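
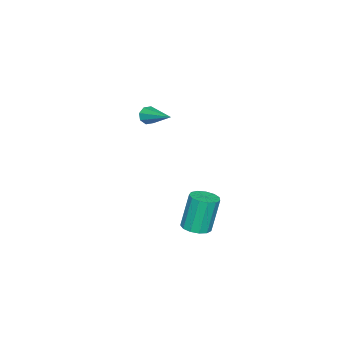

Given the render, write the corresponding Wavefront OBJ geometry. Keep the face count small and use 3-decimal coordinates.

v -3.582 -4.318 1.431
v -3.257 -4.281 0.989
v -2.818 -2.702 2.129
v -3.625 -4.084 0.935
v -3.968 -4.024 1.171
v -4.085 -4.137 1.56
v -3.907 -4.356 1.872
v -3.539 -4.553 1.926
v -3.196 -4.613 1.69
v -3.079 -4.5 1.301
v 2.889 1.601 -0.807
v 3.571 1.672 -0.666
v 3.173 1.891 1.148
v 2.491 1.819 1.007
v 3.434 2.034 -0.74
v 3.036 2.253 1.074
v 3.125 2.259 -0.835
v 2.726 2.478 0.979
v 2.74 2.275 -0.921
v 2.342 2.494 0.893
v 2.403 2.077 -0.971
v 2.005 2.295 0.843
v 2.22 1.727 -0.969
v 1.822 1.946 0.845
v 2.25 1.337 -0.916
v 1.851 1.556 0.898
v 2.482 1.031 -0.828
v 2.084 1.25 0.986
v 2.844 0.906 -0.733
v 2.446 1.125 1.081
v 3.22 1.001 -0.662
v 2.822 1.22 1.152
v 3.491 1.287 -0.637
v 3.093 1.505 1.177
f 2 1 4
f 2 4 3
f 4 1 5
f 4 5 3
f 5 1 6
f 5 6 3
f 6 1 7
f 6 7 3
f 7 1 8
f 7 8 3
f 8 1 9
f 8 9 3
f 9 1 10
f 9 10 3
f 10 1 2
f 10 2 3
f 12 11 15
f 12 15 13
f 13 15 16
f 13 16 14
f 15 11 17
f 15 17 16
f 16 17 18
f 16 18 14
f 17 11 19
f 17 19 18
f 18 19 20
f 18 20 14
f 19 11 21
f 19 21 20
f 20 21 22
f 20 22 14
f 21 11 23
f 21 23 22
f 22 23 24
f 22 24 14
f 23 11 25
f 23 25 24
f 24 25 26
f 24 26 14
f 25 11 27
f 25 27 26
f 26 27 28
f 26 28 14
f 27 11 29
f 27 29 28
f 28 29 30
f 28 30 14
f 29 11 31
f 29 31 30
f 30 31 32
f 30 32 14
f 31 11 33
f 31 33 32
f 32 33 34
f 32 34 14
f 33 11 12
f 33 12 34
f 34 12 13
f 34 13 14



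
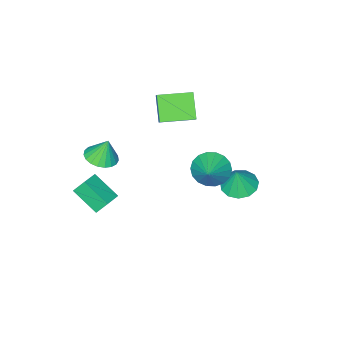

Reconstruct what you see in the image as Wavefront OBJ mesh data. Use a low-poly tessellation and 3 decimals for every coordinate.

v 3.649 -2.557 1.733
v 4.125 -1.738 1.664
v 3.371 -2.283 3.067
v 3.758 -1.629 1.565
v 3.373 -1.68 1.495
v 3.035 -1.883 1.466
v 2.804 -2.203 1.484
v 2.719 -2.584 1.544
v 2.794 -2.96 1.637
v 3.018 -3.267 1.747
v 3.351 -3.451 1.855
v 3.735 -3.48 1.941
v 4.104 -3.35 1.991
v 4.395 -3.083 1.997
v 4.557 -2.725 1.957
v 4.562 -2.338 1.879
v 4.409 -1.989 1.775
v 2.458 -2.677 -2.594
v 2.733 -4.216 -1.586
v 3.527 -2.284 -2.287
v 3.803 -3.823 -1.279
v 2.877 -3.157 -3.441
v 3.153 -4.696 -2.433
v 3.947 -2.764 -3.134
v 4.222 -4.303 -2.126
v 1.1 3.038 2.923
v 1.844 2.852 2.192
v 2.2 3.922 3.817
v 1.645 3.252 2.04
v 1.339 3.609 2.063
v 0.985 3.854 2.257
v 0.654 3.937 2.583
v 0.411 3.841 2.976
v 0.305 3.587 3.359
v 0.356 3.224 3.655
v 0.555 2.824 3.807
v 0.862 2.466 3.784
v 1.216 2.222 3.59
v 1.547 2.139 3.264
v 1.789 2.234 2.871
v 1.896 2.488 2.488
v -1.571 -3.819 0.485
v -2.271 -4.813 1.758
v -3.176 -2.643 0.52
v -3.876 -3.637 1.793
v -1.164 -3.283 1.127
v -1.864 -4.277 2.4
v -2.769 -2.107 1.162
v -3.469 -3.101 2.435
v -0.94 3.07 0.319
v -0.217 3.739 0.053
v -0.56 3.21 1.701
v -0.692 4.046 0.152
v -1.246 4.043 0.305
v -1.703 3.732 0.462
v -1.918 3.21 0.574
v -1.822 2.644 0.604
v -1.446 2.214 0.544
v -0.909 2.055 0.413
v -0.382 2.219 0.252
v -0.033 2.653 0.112
v 0.029 3.219 0.038
f 2 1 4
f 2 4 3
f 4 1 5
f 4 5 3
f 5 1 6
f 5 6 3
f 6 1 7
f 6 7 3
f 7 1 8
f 7 8 3
f 8 1 9
f 8 9 3
f 9 1 10
f 9 10 3
f 10 1 11
f 10 11 3
f 11 1 12
f 11 12 3
f 12 1 13
f 12 13 3
f 13 1 14
f 13 14 3
f 14 1 15
f 14 15 3
f 15 1 16
f 15 16 3
f 16 1 17
f 16 17 3
f 17 1 2
f 17 2 3
f 19 21 18
f 22 19 18
f 18 21 20
f 20 22 18
f 19 25 21
f 23 19 22
f 23 25 19
f 21 25 20
f 24 22 20
f 20 25 24
f 24 23 22
f 25 23 24
f 27 26 29
f 27 29 28
f 29 26 30
f 29 30 28
f 30 26 31
f 30 31 28
f 31 26 32
f 31 32 28
f 32 26 33
f 32 33 28
f 33 26 34
f 33 34 28
f 34 26 35
f 34 35 28
f 35 26 36
f 35 36 28
f 36 26 37
f 36 37 28
f 37 26 38
f 37 38 28
f 38 26 39
f 38 39 28
f 39 26 40
f 39 40 28
f 40 26 41
f 40 41 28
f 41 26 27
f 41 27 28
f 43 45 42
f 46 43 42
f 42 45 44
f 44 46 42
f 43 49 45
f 47 43 46
f 47 49 43
f 45 49 44
f 48 46 44
f 44 49 48
f 48 47 46
f 49 47 48
f 51 50 53
f 51 53 52
f 53 50 54
f 53 54 52
f 54 50 55
f 54 55 52
f 55 50 56
f 55 56 52
f 56 50 57
f 56 57 52
f 57 50 58
f 57 58 52
f 58 50 59
f 58 59 52
f 59 50 60
f 59 60 52
f 60 50 61
f 60 61 52
f 61 50 62
f 61 62 52
f 62 50 51
f 62 51 52



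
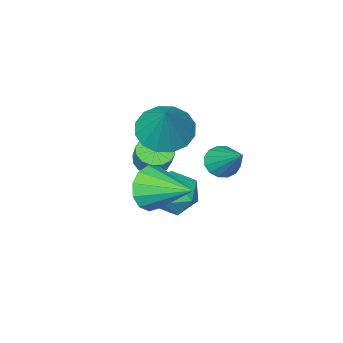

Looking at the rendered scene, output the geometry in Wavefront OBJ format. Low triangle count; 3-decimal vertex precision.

v 1.392 -0.66 2.776
v 2.12 -0.104 2.166
v 1.988 0.3 4.364
v 1.646 0.211 2.154
v 1.104 0.293 2.308
v 0.639 0.12 2.587
v 0.376 -0.263 2.917
v 0.385 -0.751 3.209
v 0.664 -1.216 3.385
v 1.137 -1.531 3.397
v 1.679 -1.613 3.243
v 2.144 -1.44 2.964
v 2.407 -1.057 2.634
v 2.398 -0.569 2.342
v 0.251 1.268 1.738
v 0.528 0.827 2.205
v 0.449 2.772 3.042
v 0.811 0.953 2.016
v 0.943 1.164 1.753
v 0.889 1.403 1.485
v 0.665 1.606 1.286
v 0.329 1.718 1.208
v -0.027 1.71 1.271
v -0.309 1.583 1.46
v -0.442 1.372 1.724
v -0.388 1.133 1.991
v -0.164 0.931 2.191
v 0.172 0.819 2.269
v 0.396 -0.026 -1.111
v 1.037 0.525 -0.504
v 1.263 -1.425 -0.756
v 1.904 -0.874 -0.149
v 0.915 -1.026 0.14
v 0.38 -0.161 -0.079
v 1.92 -0.739 -1.181
v 1.385 0.126 -1.4
v 1.979 0.084 -0.547
v 1.358 -0.093 0.27
v 0.942 -0.807 -1.53
v 0.321 -0.984 -0.713
v 1.413 -1.517 0.685
v 2.108 -1.69 0.615
v 2.362 -1.056 1.564
v 1.667 -0.883 1.635
v 2.066 -1.377 0.417
v 2.32 -0.743 1.367
v 1.849 -1.102 0.291
v 2.103 -0.467 1.241
v 1.515 -0.937 0.271
v 1.769 -0.303 1.22
v 1.154 -0.929 0.361
v 1.408 -0.294 1.311
v 0.862 -1.077 0.539
v 1.116 -0.443 1.489
v 0.718 -1.344 0.756
v 0.972 -0.71 1.705
v 0.76 -1.657 0.953
v 1.014 -1.023 1.903
v 0.977 -1.933 1.079
v 1.231 -1.298 2.029
v 1.311 -2.097 1.1
v 1.565 -1.463 2.049
v 1.672 -2.106 1.009
v 1.926 -1.471 1.959
v 1.964 -1.957 0.831
v 2.218 -1.323 1.781
v 2.653 0.416 0.776
v 3.038 0.863 -0.032
v 2.047 2.144 1.444
v 2.507 0.727 -0.163
v 2.022 0.493 0.004
v 1.738 0.234 0.416
v 1.744 0.033 0.942
v 2.039 -0.047 1.416
v 2.529 0.02 1.686
v 3.058 0.213 1.668
v 3.459 0.47 1.366
v 3.603 0.71 0.877
v 3.447 0.856 0.356
f 2 1 4
f 2 4 3
f 4 1 5
f 4 5 3
f 5 1 6
f 5 6 3
f 6 1 7
f 6 7 3
f 7 1 8
f 7 8 3
f 8 1 9
f 8 9 3
f 9 1 10
f 9 10 3
f 10 1 11
f 10 11 3
f 11 1 12
f 11 12 3
f 12 1 13
f 12 13 3
f 13 1 14
f 13 14 3
f 14 1 2
f 14 2 3
f 16 15 18
f 16 18 17
f 18 15 19
f 18 19 17
f 19 15 20
f 19 20 17
f 20 15 21
f 20 21 17
f 21 15 22
f 21 22 17
f 22 15 23
f 22 23 17
f 23 15 24
f 23 24 17
f 24 15 25
f 24 25 17
f 25 15 26
f 25 26 17
f 26 15 27
f 26 27 17
f 27 15 28
f 27 28 17
f 28 15 16
f 28 16 17
f 29 40 34
f 29 34 30
f 29 30 36
f 29 36 39
f 29 39 40
f 30 34 38
f 34 40 33
f 40 39 31
f 39 36 35
f 36 30 37
f 32 38 33
f 32 33 31
f 32 31 35
f 32 35 37
f 32 37 38
f 33 38 34
f 31 33 40
f 35 31 39
f 37 35 36
f 38 37 30
f 42 41 45
f 42 45 43
f 43 45 46
f 43 46 44
f 45 41 47
f 45 47 46
f 46 47 48
f 46 48 44
f 47 41 49
f 47 49 48
f 48 49 50
f 48 50 44
f 49 41 51
f 49 51 50
f 50 51 52
f 50 52 44
f 51 41 53
f 51 53 52
f 52 53 54
f 52 54 44
f 53 41 55
f 53 55 54
f 54 55 56
f 54 56 44
f 55 41 57
f 55 57 56
f 56 57 58
f 56 58 44
f 57 41 59
f 57 59 58
f 58 59 60
f 58 60 44
f 59 41 61
f 59 61 60
f 60 61 62
f 60 62 44
f 61 41 63
f 61 63 62
f 62 63 64
f 62 64 44
f 63 41 65
f 63 65 64
f 64 65 66
f 64 66 44
f 65 41 42
f 65 42 66
f 66 42 43
f 66 43 44
f 68 67 70
f 68 70 69
f 70 67 71
f 70 71 69
f 71 67 72
f 71 72 69
f 72 67 73
f 72 73 69
f 73 67 74
f 73 74 69
f 74 67 75
f 74 75 69
f 75 67 76
f 75 76 69
f 76 67 77
f 76 77 69
f 77 67 78
f 77 78 69
f 78 67 79
f 78 79 69
f 79 67 68
f 79 68 69



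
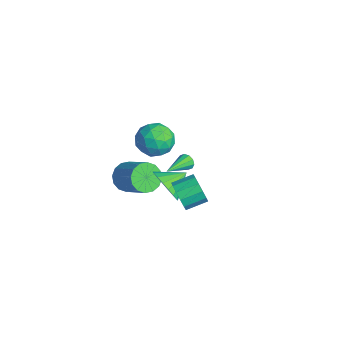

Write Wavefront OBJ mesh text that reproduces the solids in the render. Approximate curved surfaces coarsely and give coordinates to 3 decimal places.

v -0.85 0.441 -2.822
v -0.435 0.872 -3.697
v -0.97 1.659 -2.278
v -0.897 0.868 -3.791
v -1.35 0.779 -3.693
v -1.704 0.624 -3.422
v -1.888 0.432 -3.033
v -1.867 0.242 -2.602
v -1.644 0.091 -2.214
v -1.264 0.009 -1.947
v -0.802 0.013 -1.853
v -0.349 0.102 -1.951
v 0.005 0.257 -2.221
v 0.189 0.449 -2.611
v 0.168 0.64 -3.042
v -0.055 0.79 -3.43
v 2.928 -0.43 0.274
v 3.304 -0.233 -0.451
v 3.408 0.867 -0.098
v 3.032 0.67 0.626
v 2.84 -0.167 -0.519
v 2.945 0.933 -0.167
v 2.404 -0.185 -0.336
v 2.509 0.915 0.017
v 2.135 -0.28 0.041
v 2.239 0.82 0.394
v 2.117 -0.423 0.492
v 2.221 0.677 0.845
v 2.356 -0.568 0.874
v 2.461 0.532 1.226
v 2.777 -0.669 1.065
v 2.882 0.431 1.417
v 3.246 -0.695 1.004
v 3.351 0.405 1.357
v 3.614 -0.636 0.712
v 3.718 0.464 1.065
v 3.764 -0.512 0.281
v 3.868 0.588 0.634
v 3.648 -0.362 -0.153
v 3.753 0.738 0.2
v -0.309 -0.844 2.126
v 0.225 0.024 1.974
v 0.775 -1.304 3.306
v 1.309 -0.436 3.154
v 0.372 -0.396 3.58
v -0.298 -0.112 2.851
v 1.298 -1.168 2.429
v 0.628 -0.884 1.7
v 1.219 -0.176 2.161
v 0.646 0.301 2.873
v 0.354 -1.581 2.407
v -0.219 -1.104 3.119
v -0.137 -0.369 1.946
v 1.137 -0.911 3.334
v 0.586 -0.887 3.584
v 0.9 -0.377 3.495
v -0.445 -0.449 2.462
v -0.131 0.061 2.372
v -0.045 -0.186 3.317
v 1.131 -1.341 2.908
v 1.445 -0.831 2.818
v 0.1 -0.903 1.785
v 0.414 -0.393 1.696
v 1.045 -1.094 1.963
v 0.761 0.023 1.967
v 1.398 -0.248 2.661
v 1.391 -0.678 2.235
v 0.998 -0.511 1.806
v 0.424 0.303 2.385
v 1.061 0.033 3.079
v 0.51 0.056 3.33
v 0.117 0.223 2.901
v 1.008 0.185 2.495
v -0.061 -1.313 2.201
v 0.576 -1.583 2.895
v 0.883 -1.503 2.379
v 0.49 -1.336 1.95
v -0.398 -1.032 2.619
v 0.239 -1.303 3.313
v 0.002 -0.769 3.474
v -0.391 -0.602 3.045
v -0.008 -1.465 2.785
v -3.412 2.703 -4.026
v -3.15 2.706 -4.463
v -2.608 1.257 -3.554
v -2.984 2.868 -4.249
v -2.982 2.967 -3.95
v -3.145 2.965 -3.68
v -3.409 2.863 -3.542
v -3.675 2.699 -3.589
v -3.84 2.537 -3.803
v -3.842 2.439 -4.102
v -3.68 2.441 -4.373
v -3.415 2.543 -4.51
v -3.356 -0.601 -3.961
v -2.878 -1.288 -4.319
v -1.387 -0.846 -3.176
v -1.864 -0.159 -2.819
v -2.779 -0.916 -4.591
v -1.288 -0.474 -3.448
v -2.835 -0.46 -4.695
v -1.344 -0.018 -3.552
v -3.031 -0.042 -4.602
v -1.54 0.4 -3.459
v -3.313 0.227 -4.337
v -1.822 0.669 -3.194
v -3.607 0.274 -3.972
v -2.116 0.716 -2.829
v -3.833 0.086 -3.604
v -2.342 0.528 -2.461
v -3.932 -0.286 -3.332
v -2.441 0.156 -2.189
v -3.876 -0.742 -3.228
v -2.385 -0.3 -2.085
v -3.68 -1.16 -3.321
v -2.189 -0.718 -2.178
v -3.398 -1.429 -3.586
v -1.907 -0.987 -2.443
v -3.104 -1.476 -3.951
v -1.613 -1.034 -2.808
f 2 1 4
f 2 4 3
f 4 1 5
f 4 5 3
f 5 1 6
f 5 6 3
f 6 1 7
f 6 7 3
f 7 1 8
f 7 8 3
f 8 1 9
f 8 9 3
f 9 1 10
f 9 10 3
f 10 1 11
f 10 11 3
f 11 1 12
f 11 12 3
f 12 1 13
f 12 13 3
f 13 1 14
f 13 14 3
f 14 1 15
f 14 15 3
f 15 1 16
f 15 16 3
f 16 1 2
f 16 2 3
f 18 17 21
f 18 21 19
f 19 21 22
f 19 22 20
f 21 17 23
f 21 23 22
f 22 23 24
f 22 24 20
f 23 17 25
f 23 25 24
f 24 25 26
f 24 26 20
f 25 17 27
f 25 27 26
f 26 27 28
f 26 28 20
f 27 17 29
f 27 29 28
f 28 29 30
f 28 30 20
f 29 17 31
f 29 31 30
f 30 31 32
f 30 32 20
f 31 17 33
f 31 33 32
f 32 33 34
f 32 34 20
f 33 17 35
f 33 35 34
f 34 35 36
f 34 36 20
f 35 17 37
f 35 37 36
f 36 37 38
f 36 38 20
f 37 17 39
f 37 39 38
f 38 39 40
f 38 40 20
f 39 17 18
f 39 18 40
f 40 18 19
f 40 19 20
f 41 78 57
f 78 52 81
f 57 81 46
f 78 81 57
f 41 57 53
f 57 46 58
f 53 58 42
f 57 58 53
f 41 53 62
f 53 42 63
f 62 63 48
f 53 63 62
f 41 62 74
f 62 48 77
f 74 77 51
f 62 77 74
f 41 74 78
f 74 51 82
f 78 82 52
f 74 82 78
f 42 58 69
f 58 46 72
f 69 72 50
f 58 72 69
f 46 81 59
f 81 52 80
f 59 80 45
f 81 80 59
f 52 82 79
f 82 51 75
f 79 75 43
f 82 75 79
f 51 77 76
f 77 48 64
f 76 64 47
f 77 64 76
f 48 63 68
f 63 42 65
f 68 65 49
f 63 65 68
f 44 70 56
f 70 50 71
f 56 71 45
f 70 71 56
f 44 56 54
f 56 45 55
f 54 55 43
f 56 55 54
f 44 54 61
f 54 43 60
f 61 60 47
f 54 60 61
f 44 61 66
f 61 47 67
f 66 67 49
f 61 67 66
f 44 66 70
f 66 49 73
f 70 73 50
f 66 73 70
f 45 71 59
f 71 50 72
f 59 72 46
f 71 72 59
f 43 55 79
f 55 45 80
f 79 80 52
f 55 80 79
f 47 60 76
f 60 43 75
f 76 75 51
f 60 75 76
f 49 67 68
f 67 47 64
f 68 64 48
f 67 64 68
f 50 73 69
f 73 49 65
f 69 65 42
f 73 65 69
f 84 83 86
f 84 86 85
f 86 83 87
f 86 87 85
f 87 83 88
f 87 88 85
f 88 83 89
f 88 89 85
f 89 83 90
f 89 90 85
f 90 83 91
f 90 91 85
f 91 83 92
f 91 92 85
f 92 83 93
f 92 93 85
f 93 83 94
f 93 94 85
f 94 83 84
f 94 84 85
f 96 95 99
f 96 99 97
f 97 99 100
f 97 100 98
f 99 95 101
f 99 101 100
f 100 101 102
f 100 102 98
f 101 95 103
f 101 103 102
f 102 103 104
f 102 104 98
f 103 95 105
f 103 105 104
f 104 105 106
f 104 106 98
f 105 95 107
f 105 107 106
f 106 107 108
f 106 108 98
f 107 95 109
f 107 109 108
f 108 109 110
f 108 110 98
f 109 95 111
f 109 111 110
f 110 111 112
f 110 112 98
f 111 95 113
f 111 113 112
f 112 113 114
f 112 114 98
f 113 95 115
f 113 115 114
f 114 115 116
f 114 116 98
f 115 95 117
f 115 117 116
f 116 117 118
f 116 118 98
f 117 95 119
f 117 119 118
f 118 119 120
f 118 120 98
f 119 95 96
f 119 96 120
f 120 96 97
f 120 97 98



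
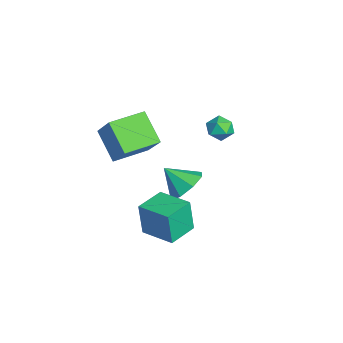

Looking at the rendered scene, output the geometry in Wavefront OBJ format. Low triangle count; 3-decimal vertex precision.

v -3.349 3.093 2.649
v -2.75 3.072 3.094
v -3.01 2.048 2.146
v -2.411 2.027 2.591
v -3.094 1.935 2.879
v -3.303 2.58 3.19
v -2.457 2.54 2.05
v -2.666 3.185 2.361
v -2.199 2.73 2.724
v -2.592 2.357 3.236
v -3.168 2.763 2.004
v -3.561 2.39 2.516
v 2.615 -1.829 0.464
v 2.469 -1.981 2.131
v 1.637 -0.718 0.48
v 1.492 -0.87 2.147
v 3.868 -0.73 0.673
v 3.723 -0.882 2.34
v 2.891 0.381 0.689
v 2.745 0.229 2.356
v -1.39 -2.595 2.106
v -2.666 -3.12 3.293
v -2.005 -0.905 2.192
v -3.281 -1.43 3.379
v -0.119 -2.21 3.641
v -1.395 -2.735 4.828
v -0.734 -0.52 3.727
v -2.01 -1.045 4.914
v 0.063 0.517 1.155
v 1.003 0.089 1.274
v -0.483 -0.417 2.105
v 0.873 0.685 1.785
v 0.268 1.183 1.927
v -0.457 1.29 1.616
v -0.878 0.945 1.035
v -0.747 0.349 0.524
v -0.142 -0.149 0.383
v 0.583 -0.256 0.693
f 1 12 6
f 1 6 2
f 1 2 8
f 1 8 11
f 1 11 12
f 2 6 10
f 6 12 5
f 12 11 3
f 11 8 7
f 8 2 9
f 4 10 5
f 4 5 3
f 4 3 7
f 4 7 9
f 4 9 10
f 5 10 6
f 3 5 12
f 7 3 11
f 9 7 8
f 10 9 2
f 14 16 13
f 17 14 13
f 13 16 15
f 15 17 13
f 14 20 16
f 18 14 17
f 18 20 14
f 16 20 15
f 19 17 15
f 15 20 19
f 19 18 17
f 20 18 19
f 22 24 21
f 25 22 21
f 21 24 23
f 23 25 21
f 22 28 24
f 26 22 25
f 26 28 22
f 24 28 23
f 27 25 23
f 23 28 27
f 27 26 25
f 28 26 27
f 30 29 32
f 30 32 31
f 32 29 33
f 32 33 31
f 33 29 34
f 33 34 31
f 34 29 35
f 34 35 31
f 35 29 36
f 35 36 31
f 36 29 37
f 36 37 31
f 37 29 38
f 37 38 31
f 38 29 30
f 38 30 31



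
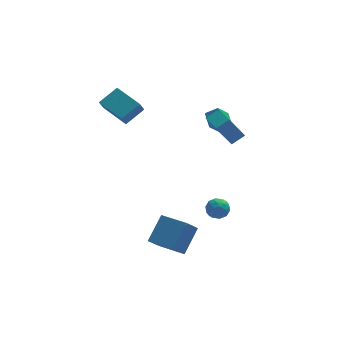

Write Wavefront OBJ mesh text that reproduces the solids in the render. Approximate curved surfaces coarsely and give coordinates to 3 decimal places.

v 3.368 2.255 1.847
v 3.302 3.378 2.391
v 2.585 2.475 1.3
v 2.519 3.598 1.844
v 4.141 2.742 0.936
v 4.075 3.865 1.48
v 3.358 2.962 0.389
v 3.292 4.085 0.933
v 1.341 -3.25 -1.661
v 1.877 -3.21 -2.253
v 1.963 -4.27 -1.167
v 2.499 -4.23 -1.759
v 2.477 -3.659 -1.199
v 2.092 -3.029 -1.505
v 1.748 -4.451 -1.915
v 1.363 -3.821 -2.221
v 2.128 -3.952 -2.41
v 2.579 -3.462 -1.967
v 1.261 -4.018 -1.453
v 1.712 -3.528 -1.01
v 1.554 -3.141 -2
v 2.286 -4.339 -1.42
v 2.273 -4.004 -1.091
v 2.588 -3.98 -1.439
v 1.681 -3.034 -1.561
v 1.996 -3.01 -1.908
v 2.349 -3.274 -1.289
v 1.844 -4.47 -1.512
v 2.159 -4.446 -1.859
v 1.252 -3.5 -1.981
v 1.567 -3.476 -2.329
v 1.491 -4.206 -2.131
v 2.017 -3.553 -2.44
v 2.383 -4.152 -2.15
v 1.941 -4.282 -2.242
v 1.715 -3.912 -2.421
v 2.282 -3.265 -2.18
v 2.648 -3.864 -1.89
v 2.635 -3.529 -1.561
v 2.409 -3.159 -1.74
v 2.43 -3.701 -2.272
v 1.192 -3.616 -1.53
v 1.558 -4.215 -1.24
v 1.431 -4.321 -1.68
v 1.205 -3.951 -1.859
v 1.457 -3.328 -1.27
v 1.823 -3.927 -0.98
v 2.125 -3.568 -0.999
v 1.899 -3.198 -1.178
v 1.41 -3.779 -1.148
v 2.178 -1.7 4.103
v 3.031 -1.481 4.636
v 1.869 0.077 3.866
v 2.722 0.297 4.399
v 3.138 -1.737 2.581
v 3.991 -1.517 3.114
v 2.829 0.041 2.344
v 3.682 0.26 2.877
v -1.088 -5.416 -3.762
v -0.07 -4.295 -2.365
v -2.399 -4.035 -3.914
v -1.382 -2.915 -2.517
v -0.298 -4.785 -4.843
v 0.719 -3.665 -3.446
v -1.61 -3.405 -4.995
v -0.592 -2.284 -3.598
v -3.005 2.09 3.008
v -1.763 2.688 3.82
v -4.167 3.829 3.506
v -2.925 4.427 4.318
v -2.675 2.553 2.162
v -1.433 3.151 2.974
v -3.837 4.292 2.66
v -2.595 4.89 3.472
f 2 4 1
f 5 2 1
f 1 4 3
f 3 5 1
f 2 8 4
f 6 2 5
f 6 8 2
f 4 8 3
f 7 5 3
f 3 8 7
f 7 6 5
f 8 6 7
f 9 46 25
f 46 20 49
f 25 49 14
f 46 49 25
f 9 25 21
f 25 14 26
f 21 26 10
f 25 26 21
f 9 21 30
f 21 10 31
f 30 31 16
f 21 31 30
f 9 30 42
f 30 16 45
f 42 45 19
f 30 45 42
f 9 42 46
f 42 19 50
f 46 50 20
f 42 50 46
f 10 26 37
f 26 14 40
f 37 40 18
f 26 40 37
f 14 49 27
f 49 20 48
f 27 48 13
f 49 48 27
f 20 50 47
f 50 19 43
f 47 43 11
f 50 43 47
f 19 45 44
f 45 16 32
f 44 32 15
f 45 32 44
f 16 31 36
f 31 10 33
f 36 33 17
f 31 33 36
f 12 38 24
f 38 18 39
f 24 39 13
f 38 39 24
f 12 24 22
f 24 13 23
f 22 23 11
f 24 23 22
f 12 22 29
f 22 11 28
f 29 28 15
f 22 28 29
f 12 29 34
f 29 15 35
f 34 35 17
f 29 35 34
f 12 34 38
f 34 17 41
f 38 41 18
f 34 41 38
f 13 39 27
f 39 18 40
f 27 40 14
f 39 40 27
f 11 23 47
f 23 13 48
f 47 48 20
f 23 48 47
f 15 28 44
f 28 11 43
f 44 43 19
f 28 43 44
f 17 35 36
f 35 15 32
f 36 32 16
f 35 32 36
f 18 41 37
f 41 17 33
f 37 33 10
f 41 33 37
f 52 54 51
f 55 52 51
f 51 54 53
f 53 55 51
f 52 58 54
f 56 52 55
f 56 58 52
f 54 58 53
f 57 55 53
f 53 58 57
f 57 56 55
f 58 56 57
f 60 62 59
f 63 60 59
f 59 62 61
f 61 63 59
f 60 66 62
f 64 60 63
f 64 66 60
f 62 66 61
f 65 63 61
f 61 66 65
f 65 64 63
f 66 64 65
f 68 70 67
f 71 68 67
f 67 70 69
f 69 71 67
f 68 74 70
f 72 68 71
f 72 74 68
f 70 74 69
f 73 71 69
f 69 74 73
f 73 72 71
f 74 72 73



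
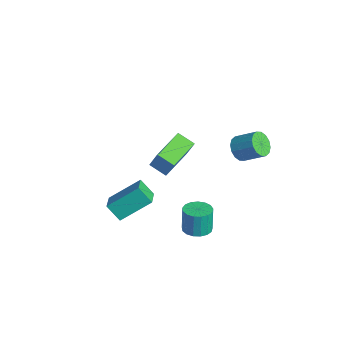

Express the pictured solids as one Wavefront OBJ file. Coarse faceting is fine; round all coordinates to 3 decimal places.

v 2.68 -0.272 -3.2
v 3.409 -0.076 -3.11
v 3.209 0.047 -1.751
v 2.48 -0.148 -1.84
v 3.24 0.241 -3.164
v 3.04 0.364 -1.804
v 2.942 0.441 -3.226
v 2.742 0.564 -1.866
v 2.585 0.478 -3.282
v 2.385 0.601 -1.922
v 2.249 0.343 -3.319
v 2.049 0.466 -1.959
v 2.012 0.067 -3.329
v 1.812 0.19 -1.969
v 1.928 -0.286 -3.309
v 1.728 -0.163 -1.949
v 2.016 -0.636 -3.264
v 1.816 -0.513 -1.905
v 2.257 -0.903 -3.205
v 2.057 -0.78 -1.845
v 2.594 -1.025 -3.144
v 2.394 -0.902 -1.785
v 2.951 -0.974 -3.096
v 2.751 -0.851 -1.737
v 3.246 -0.762 -3.072
v 3.046 -0.639 -1.712
v 3.411 -0.438 -3.077
v 3.211 -0.315 -1.717
v -3.907 0.124 -3.966
v -3.288 0.299 -2.633
v -4.959 1.804 -3.697
v -4.34 1.978 -2.364
v -3.1 0.702 -4.416
v -2.481 0.876 -3.083
v -4.152 2.381 -4.147
v -3.533 2.556 -2.814
v -0.224 -3.021 -3.321
v -0.833 -3.465 -2.52
v 0.124 -1.441 -2.18
v -0.485 -1.885 -1.379
v 0.785 -3.575 -2.861
v 0.176 -4.019 -2.06
v 1.133 -1.995 -1.72
v 0.524 -2.439 -0.919
v 0.655 3.023 0.174
v 1.168 3.033 -0.373
v 1.977 3.807 0.398
v 1.465 3.797 0.946
v 0.941 3.339 -0.443
v 1.75 4.114 0.329
v 0.637 3.562 -0.347
v 1.446 4.336 0.424
v 0.338 3.639 -0.112
v 1.147 4.414 0.66
v 0.124 3.552 0.2
v 0.933 4.326 0.972
v 0.053 3.323 0.505
v 0.862 4.097 1.277
v 0.143 3.013 0.722
v 0.952 3.787 1.493
v 0.37 2.706 0.791
v 1.179 3.481 1.563
v 0.674 2.484 0.696
v 1.483 3.258 1.467
v 0.973 2.406 0.46
v 1.782 3.181 1.232
v 1.187 2.494 0.148
v 1.996 3.268 0.92
v 1.258 2.723 -0.157
v 2.067 3.497 0.615
f 2 1 5
f 2 5 3
f 3 5 6
f 3 6 4
f 5 1 7
f 5 7 6
f 6 7 8
f 6 8 4
f 7 1 9
f 7 9 8
f 8 9 10
f 8 10 4
f 9 1 11
f 9 11 10
f 10 11 12
f 10 12 4
f 11 1 13
f 11 13 12
f 12 13 14
f 12 14 4
f 13 1 15
f 13 15 14
f 14 15 16
f 14 16 4
f 15 1 17
f 15 17 16
f 16 17 18
f 16 18 4
f 17 1 19
f 17 19 18
f 18 19 20
f 18 20 4
f 19 1 21
f 19 21 20
f 20 21 22
f 20 22 4
f 21 1 23
f 21 23 22
f 22 23 24
f 22 24 4
f 23 1 25
f 23 25 24
f 24 25 26
f 24 26 4
f 25 1 27
f 25 27 26
f 26 27 28
f 26 28 4
f 27 1 2
f 27 2 28
f 28 2 3
f 28 3 4
f 30 32 29
f 33 30 29
f 29 32 31
f 31 33 29
f 30 36 32
f 34 30 33
f 34 36 30
f 32 36 31
f 35 33 31
f 31 36 35
f 35 34 33
f 36 34 35
f 38 40 37
f 41 38 37
f 37 40 39
f 39 41 37
f 38 44 40
f 42 38 41
f 42 44 38
f 40 44 39
f 43 41 39
f 39 44 43
f 43 42 41
f 44 42 43
f 46 45 49
f 46 49 47
f 47 49 50
f 47 50 48
f 49 45 51
f 49 51 50
f 50 51 52
f 50 52 48
f 51 45 53
f 51 53 52
f 52 53 54
f 52 54 48
f 53 45 55
f 53 55 54
f 54 55 56
f 54 56 48
f 55 45 57
f 55 57 56
f 56 57 58
f 56 58 48
f 57 45 59
f 57 59 58
f 58 59 60
f 58 60 48
f 59 45 61
f 59 61 60
f 60 61 62
f 60 62 48
f 61 45 63
f 61 63 62
f 62 63 64
f 62 64 48
f 63 45 65
f 63 65 64
f 64 65 66
f 64 66 48
f 65 45 67
f 65 67 66
f 66 67 68
f 66 68 48
f 67 45 69
f 67 69 68
f 68 69 70
f 68 70 48
f 69 45 46
f 69 46 70
f 70 46 47
f 70 47 48



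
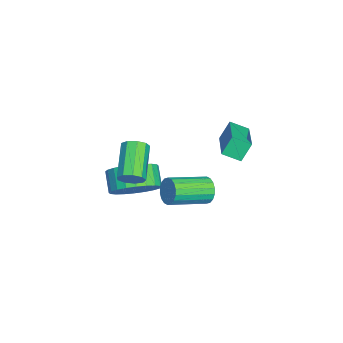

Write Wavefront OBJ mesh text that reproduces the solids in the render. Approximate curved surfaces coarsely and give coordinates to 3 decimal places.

v -0.013 -1.693 -4.206
v 0.668 -1.528 -3.424
v -0.065 -1.782 -2.732
v -0.747 -1.947 -3.514
v 0.501 -1.156 -3.465
v -0.232 -1.41 -2.772
v 0.256 -0.866 -3.618
v -0.477 -1.12 -2.925
v -0.03 -0.702 -3.86
v -0.764 -0.956 -3.168
v -0.314 -0.688 -4.156
v -1.047 -0.942 -3.463
v -0.552 -0.828 -4.459
v -1.285 -1.082 -3.766
v -0.708 -1.099 -4.723
v -1.441 -1.353 -4.031
v -0.758 -1.46 -4.909
v -1.491 -1.715 -4.217
v -0.695 -1.858 -4.988
v -1.428 -2.112 -4.296
v -0.528 -2.23 -4.948
v -1.261 -2.484 -4.255
v -0.283 -2.52 -4.795
v -1.016 -2.774 -4.102
v 0.004 -2.684 -4.552
v -0.73 -2.938 -3.86
v 0.287 -2.698 -4.257
v -0.446 -2.952 -3.564
v 0.525 -2.558 -3.954
v -0.208 -2.812 -3.261
v 0.681 -2.287 -3.689
v -0.052 -2.541 -2.997
v 0.731 -1.925 -3.503
v -0.002 -2.18 -2.811
v 0.741 2.038 0.83
v 2.569 2.33 1.375
v 0.726 2.763 0.491
v 2.555 3.054 1.036
v 1.025 1.686 0.064
v 2.854 1.977 0.609
v 1.011 2.41 -0.275
v 2.839 2.702 0.27
v 2.124 1.362 -2.117
v 2.468 1.403 -2.619
v 3.319 0.059 -2.146
v 2.976 0.018 -1.643
v 2.605 1.553 -2.44
v 3.457 0.209 -1.966
v 2.647 1.665 -2.196
v 3.499 0.321 -1.723
v 2.586 1.718 -1.937
v 3.438 0.374 -1.464
v 2.433 1.7 -1.713
v 3.285 0.356 -1.24
v 2.219 1.615 -1.57
v 3.071 0.271 -1.096
v 1.986 1.48 -1.534
v 2.838 0.136 -1.061
v 1.781 1.321 -1.614
v 2.632 -0.023 -1.141
v 1.643 1.171 -1.794
v 2.495 -0.173 -1.32
v 1.601 1.059 -2.037
v 2.453 -0.285 -1.564
v 1.662 1.006 -2.296
v 2.514 -0.338 -1.823
v 1.815 1.024 -2.52
v 2.667 -0.32 -2.047
v 2.029 1.109 -2.664
v 2.881 -0.235 -2.19
v 2.262 1.244 -2.699
v 3.114 -0.1 -2.226
v 2.013 -1.507 -1.904
v 2.294 -1.392 -1.433
v 0.868 -1.459 -0.566
v 0.587 -1.573 -1.036
v 2.178 -1.067 -1.599
v 0.752 -1.133 -0.732
v 1.984 -0.947 -1.907
v 0.559 -1.014 -1.04
v 1.804 -1.09 -2.214
v 0.379 -1.157 -1.347
v 1.722 -1.427 -2.376
v 0.296 -1.494 -1.508
v 1.776 -1.802 -2.316
v 0.35 -1.869 -1.449
v 1.94 -2.038 -2.064
v 0.515 -2.105 -1.196
v 2.139 -2.026 -1.736
v 0.713 -2.093 -0.869
v 2.278 -1.771 -1.487
v 0.853 -1.837 -0.62
f 2 1 5
f 2 5 3
f 3 5 6
f 3 6 4
f 5 1 7
f 5 7 6
f 6 7 8
f 6 8 4
f 7 1 9
f 7 9 8
f 8 9 10
f 8 10 4
f 9 1 11
f 9 11 10
f 10 11 12
f 10 12 4
f 11 1 13
f 11 13 12
f 12 13 14
f 12 14 4
f 13 1 15
f 13 15 14
f 14 15 16
f 14 16 4
f 15 1 17
f 15 17 16
f 16 17 18
f 16 18 4
f 17 1 19
f 17 19 18
f 18 19 20
f 18 20 4
f 19 1 21
f 19 21 20
f 20 21 22
f 20 22 4
f 21 1 23
f 21 23 22
f 22 23 24
f 22 24 4
f 23 1 25
f 23 25 24
f 24 25 26
f 24 26 4
f 25 1 27
f 25 27 26
f 26 27 28
f 26 28 4
f 27 1 29
f 27 29 28
f 28 29 30
f 28 30 4
f 29 1 31
f 29 31 30
f 30 31 32
f 30 32 4
f 31 1 33
f 31 33 32
f 32 33 34
f 32 34 4
f 33 1 2
f 33 2 34
f 34 2 3
f 34 3 4
f 36 38 35
f 39 36 35
f 35 38 37
f 37 39 35
f 36 42 38
f 40 36 39
f 40 42 36
f 38 42 37
f 41 39 37
f 37 42 41
f 41 40 39
f 42 40 41
f 44 43 47
f 44 47 45
f 45 47 48
f 45 48 46
f 47 43 49
f 47 49 48
f 48 49 50
f 48 50 46
f 49 43 51
f 49 51 50
f 50 51 52
f 50 52 46
f 51 43 53
f 51 53 52
f 52 53 54
f 52 54 46
f 53 43 55
f 53 55 54
f 54 55 56
f 54 56 46
f 55 43 57
f 55 57 56
f 56 57 58
f 56 58 46
f 57 43 59
f 57 59 58
f 58 59 60
f 58 60 46
f 59 43 61
f 59 61 60
f 60 61 62
f 60 62 46
f 61 43 63
f 61 63 62
f 62 63 64
f 62 64 46
f 63 43 65
f 63 65 64
f 64 65 66
f 64 66 46
f 65 43 67
f 65 67 66
f 66 67 68
f 66 68 46
f 67 43 69
f 67 69 68
f 68 69 70
f 68 70 46
f 69 43 71
f 69 71 70
f 70 71 72
f 70 72 46
f 71 43 44
f 71 44 72
f 72 44 45
f 72 45 46
f 74 73 77
f 74 77 75
f 75 77 78
f 75 78 76
f 77 73 79
f 77 79 78
f 78 79 80
f 78 80 76
f 79 73 81
f 79 81 80
f 80 81 82
f 80 82 76
f 81 73 83
f 81 83 82
f 82 83 84
f 82 84 76
f 83 73 85
f 83 85 84
f 84 85 86
f 84 86 76
f 85 73 87
f 85 87 86
f 86 87 88
f 86 88 76
f 87 73 89
f 87 89 88
f 88 89 90
f 88 90 76
f 89 73 91
f 89 91 90
f 90 91 92
f 90 92 76
f 91 73 74
f 91 74 92
f 92 74 75
f 92 75 76



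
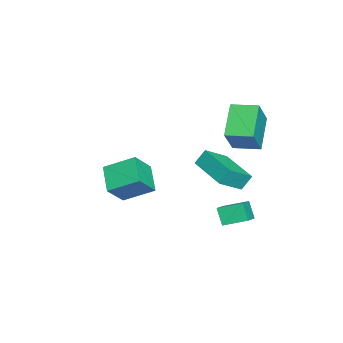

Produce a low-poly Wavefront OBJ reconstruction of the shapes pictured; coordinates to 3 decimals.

v -2.305 -2.582 -3.008
v -3.65 -3.089 -2.138
v -2.361 -0.982 -2.162
v -3.706 -1.489 -1.292
v -1.354 -3.151 -1.868
v -2.699 -3.658 -0.998
v -1.41 -1.551 -1.022
v -2.755 -2.058 -0.152
v -2.826 2.709 0.955
v -4.412 2.728 2.239
v -2.715 4.11 1.073
v -4.3 4.129 2.357
v -1.64 2.491 2.423
v -3.225 2.51 3.707
v -1.528 3.892 2.541
v -3.114 3.911 3.825
v -0.06 2.401 1.006
v 0.852 1.539 1.81
v -0.313 2.839 1.762
v 0.598 1.977 2.567
v 1.562 3.843 0.713
v 2.473 2.981 1.518
v 1.308 4.281 1.47
v 2.22 3.419 2.274
v 0.501 2.528 -1.317
v 0.413 3.742 -0.89
v -0.692 2.637 -1.871
v -0.78 3.851 -1.444
v 0.94 2.869 -2.196
v 0.852 4.083 -1.769
v -0.253 2.978 -2.75
v -0.341 4.192 -2.323
f 2 4 1
f 5 2 1
f 1 4 3
f 3 5 1
f 2 8 4
f 6 2 5
f 6 8 2
f 4 8 3
f 7 5 3
f 3 8 7
f 7 6 5
f 8 6 7
f 10 12 9
f 13 10 9
f 9 12 11
f 11 13 9
f 10 16 12
f 14 10 13
f 14 16 10
f 12 16 11
f 15 13 11
f 11 16 15
f 15 14 13
f 16 14 15
f 18 20 17
f 21 18 17
f 17 20 19
f 19 21 17
f 18 24 20
f 22 18 21
f 22 24 18
f 20 24 19
f 23 21 19
f 19 24 23
f 23 22 21
f 24 22 23
f 26 28 25
f 29 26 25
f 25 28 27
f 27 29 25
f 26 32 28
f 30 26 29
f 30 32 26
f 28 32 27
f 31 29 27
f 27 32 31
f 31 30 29
f 32 30 31



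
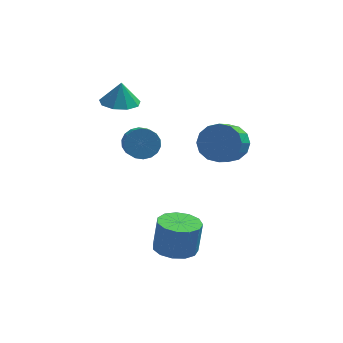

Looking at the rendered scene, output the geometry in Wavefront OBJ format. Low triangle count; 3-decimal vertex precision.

v -0.557 -2.94 -2.991
v 0.484 -2.993 -3.119
v 0.698 -2.713 -1.497
v -0.343 -2.66 -1.369
v 0.335 -2.426 -3.197
v 0.549 -2.146 -1.575
v -0.097 -2.022 -3.21
v 0.117 -1.742 -1.588
v -0.675 -1.909 -3.154
v -0.461 -1.629 -1.531
v -1.215 -2.124 -3.045
v -1.002 -1.844 -1.423
v -1.547 -2.598 -2.92
v -1.333 -2.318 -1.298
v -1.564 -3.18 -2.817
v -1.351 -2.9 -1.195
v -1.261 -3.686 -2.77
v -1.048 -3.406 -1.147
v -0.735 -3.956 -2.792
v -0.521 -3.675 -1.17
v -0.152 -3.902 -2.878
v 0.061 -3.622 -1.256
v 0.302 -3.544 -3
v 0.516 -3.263 -1.378
v -2.946 2.775 2.946
v -2.325 3.512 2.77
v -2.854 2.985 4.154
v -2.955 3.741 2.779
v -3.581 3.518 2.866
v -3.91 2.947 2.99
v -3.789 2.296 3.093
v -3.273 1.869 3.128
v -2.604 1.866 3.077
v -2.096 2.289 2.965
v -1.986 2.939 2.844
v -2.06 1.471 1.019
v -1.375 1.24 0.553
v -1.256 0.258 1.214
v -1.94 0.489 1.681
v -1.22 1.448 0.834
v -1.101 0.466 1.495
v -1.231 1.661 1.152
v -1.112 0.678 1.813
v -1.406 1.836 1.444
v -1.287 0.853 2.105
v -1.711 1.939 1.651
v -1.592 0.956 2.312
v -2.084 1.949 1.734
v -1.965 0.967 2.395
v -2.453 1.865 1.675
v -2.334 0.882 2.336
v -2.744 1.702 1.486
v -2.625 0.72 2.147
v -2.899 1.494 1.205
v -2.78 0.512 1.866
v -2.888 1.282 0.887
v -2.769 0.299 1.548
v -2.713 1.107 0.595
v -2.594 0.124 1.256
v -2.408 1.004 0.388
v -2.289 0.021 1.049
v -2.035 0.993 0.305
v -1.916 0.011 0.966
v -1.666 1.078 0.364
v -1.547 0.095 1.025
v 2.046 1.459 0.88
v 2.589 1.893 1.693
v 2.097 0.636 2.693
v 1.554 0.201 1.88
v 2.082 2.116 1.723
v 1.591 0.859 2.724
v 1.566 2.162 1.528
v 1.075 0.905 2.529
v 1.179 2.02 1.159
v 0.687 0.763 2.159
v 1.023 1.727 0.715
v 0.532 0.47 1.716
v 1.142 1.363 0.315
v 0.65 0.106 1.316
v 1.503 1.024 0.067
v 1.011 -0.233 1.067
v 2.009 0.801 0.036
v 1.518 -0.456 1.037
v 2.525 0.755 0.231
v 2.034 -0.502 1.232
v 2.913 0.897 0.601
v 2.421 -0.36 1.601
v 3.068 1.19 1.044
v 2.577 -0.067 2.045
v 2.95 1.554 1.444
v 2.458 0.297 2.445
f 2 1 5
f 2 5 3
f 3 5 6
f 3 6 4
f 5 1 7
f 5 7 6
f 6 7 8
f 6 8 4
f 7 1 9
f 7 9 8
f 8 9 10
f 8 10 4
f 9 1 11
f 9 11 10
f 10 11 12
f 10 12 4
f 11 1 13
f 11 13 12
f 12 13 14
f 12 14 4
f 13 1 15
f 13 15 14
f 14 15 16
f 14 16 4
f 15 1 17
f 15 17 16
f 16 17 18
f 16 18 4
f 17 1 19
f 17 19 18
f 18 19 20
f 18 20 4
f 19 1 21
f 19 21 20
f 20 21 22
f 20 22 4
f 21 1 23
f 21 23 22
f 22 23 24
f 22 24 4
f 23 1 2
f 23 2 24
f 24 2 3
f 24 3 4
f 26 25 28
f 26 28 27
f 28 25 29
f 28 29 27
f 29 25 30
f 29 30 27
f 30 25 31
f 30 31 27
f 31 25 32
f 31 32 27
f 32 25 33
f 32 33 27
f 33 25 34
f 33 34 27
f 34 25 35
f 34 35 27
f 35 25 26
f 35 26 27
f 37 36 40
f 37 40 38
f 38 40 41
f 38 41 39
f 40 36 42
f 40 42 41
f 41 42 43
f 41 43 39
f 42 36 44
f 42 44 43
f 43 44 45
f 43 45 39
f 44 36 46
f 44 46 45
f 45 46 47
f 45 47 39
f 46 36 48
f 46 48 47
f 47 48 49
f 47 49 39
f 48 36 50
f 48 50 49
f 49 50 51
f 49 51 39
f 50 36 52
f 50 52 51
f 51 52 53
f 51 53 39
f 52 36 54
f 52 54 53
f 53 54 55
f 53 55 39
f 54 36 56
f 54 56 55
f 55 56 57
f 55 57 39
f 56 36 58
f 56 58 57
f 57 58 59
f 57 59 39
f 58 36 60
f 58 60 59
f 59 60 61
f 59 61 39
f 60 36 62
f 60 62 61
f 61 62 63
f 61 63 39
f 62 36 64
f 62 64 63
f 63 64 65
f 63 65 39
f 64 36 37
f 64 37 65
f 65 37 38
f 65 38 39
f 67 66 70
f 67 70 68
f 68 70 71
f 68 71 69
f 70 66 72
f 70 72 71
f 71 72 73
f 71 73 69
f 72 66 74
f 72 74 73
f 73 74 75
f 73 75 69
f 74 66 76
f 74 76 75
f 75 76 77
f 75 77 69
f 76 66 78
f 76 78 77
f 77 78 79
f 77 79 69
f 78 66 80
f 78 80 79
f 79 80 81
f 79 81 69
f 80 66 82
f 80 82 81
f 81 82 83
f 81 83 69
f 82 66 84
f 82 84 83
f 83 84 85
f 83 85 69
f 84 66 86
f 84 86 85
f 85 86 87
f 85 87 69
f 86 66 88
f 86 88 87
f 87 88 89
f 87 89 69
f 88 66 90
f 88 90 89
f 89 90 91
f 89 91 69
f 90 66 67
f 90 67 91
f 91 67 68
f 91 68 69



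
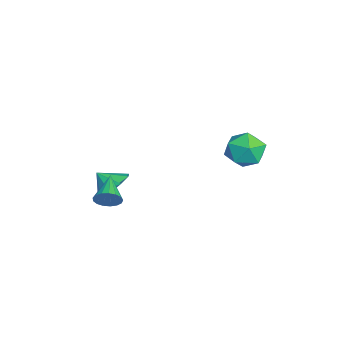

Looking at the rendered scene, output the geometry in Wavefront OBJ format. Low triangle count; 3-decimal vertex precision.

v 0.995 -3.105 0.683
v 1.238 -2.759 1.189
v -0.415 -2.955 1.257
v 1.173 -2.539 0.972
v 1.067 -2.449 0.688
v 0.945 -2.509 0.403
v 0.834 -2.706 0.183
v 0.76 -2.994 0.076
v 0.74 -3.308 0.109
v 0.778 -3.575 0.273
v 0.866 -3.734 0.531
v 0.984 -3.75 0.824
v 1.104 -3.618 1.084
v 1.199 -3.368 1.253
v 1.248 -3.058 1.291
v 0.575 3.258 4.194
v 1.16 3.502 3.395
v 1.58 1.998 4.545
v 2.165 2.242 3.746
v 2.132 2.855 4.561
v 1.511 3.634 4.343
v 1.229 1.866 3.597
v 0.608 2.645 3.379
v 1.564 2.642 3.026
v 2.122 3.253 3.621
v 0.618 2.247 4.319
v 1.176 2.858 4.914
v -3.183 -2.782 -1.515
v -2.405 -3.381 -1.753
v -3.557 -3.558 -0.785
v -2.233 -2.969 -1.227
v -2.505 -2.469 -0.835
v -3.094 -2.115 -0.762
v -3.724 -2.074 -1.041
v -4.101 -2.363 -1.542
v -4.048 -2.849 -2.031
v -3.59 -3.303 -2.278
v -2.941 -3.513 -2.169
f 2 1 4
f 2 4 3
f 4 1 5
f 4 5 3
f 5 1 6
f 5 6 3
f 6 1 7
f 6 7 3
f 7 1 8
f 7 8 3
f 8 1 9
f 8 9 3
f 9 1 10
f 9 10 3
f 10 1 11
f 10 11 3
f 11 1 12
f 11 12 3
f 12 1 13
f 12 13 3
f 13 1 14
f 13 14 3
f 14 1 15
f 14 15 3
f 15 1 2
f 15 2 3
f 16 27 21
f 16 21 17
f 16 17 23
f 16 23 26
f 16 26 27
f 17 21 25
f 21 27 20
f 27 26 18
f 26 23 22
f 23 17 24
f 19 25 20
f 19 20 18
f 19 18 22
f 19 22 24
f 19 24 25
f 20 25 21
f 18 20 27
f 22 18 26
f 24 22 23
f 25 24 17
f 29 28 31
f 29 31 30
f 31 28 32
f 31 32 30
f 32 28 33
f 32 33 30
f 33 28 34
f 33 34 30
f 34 28 35
f 34 35 30
f 35 28 36
f 35 36 30
f 36 28 37
f 36 37 30
f 37 28 38
f 37 38 30
f 38 28 29
f 38 29 30



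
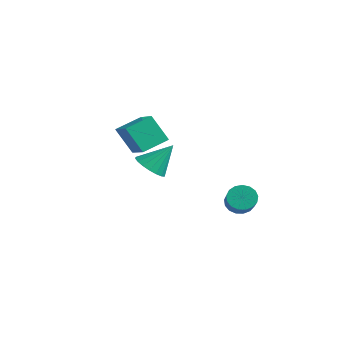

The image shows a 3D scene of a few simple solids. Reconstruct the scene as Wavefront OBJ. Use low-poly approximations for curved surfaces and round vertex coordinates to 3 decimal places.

v 0.496 -3.847 1.607
v 1.347 -3.757 1.268
v 0.924 -2.813 2.953
v 1.145 -3.446 1.093
v 0.815 -3.215 1.02
v 0.422 -3.109 1.063
v 0.044 -3.15 1.214
v -0.245 -3.328 1.443
v -0.387 -3.609 1.705
v -0.354 -3.938 1.947
v -0.152 -4.248 2.122
v 0.178 -4.48 2.195
v 0.571 -4.585 2.152
v 0.949 -4.545 2.001
v 1.238 -4.367 1.772
v 1.38 -4.085 1.51
v -4.609 -2.7 2.122
v -2.957 -3.099 2.828
v -4.505 -1.253 2.695
v -2.853 -1.651 3.401
v -3.847 -2.169 0.639
v -2.195 -2.567 1.345
v -3.743 -0.721 1.212
v -2.091 -1.12 1.918
v 1.833 0.466 -1.304
v 2.339 0.987 -1.56
v 3.573 0.254 -0.612
v 3.067 -0.266 -0.356
v 2.198 1.143 -1.257
v 3.432 0.41 -0.309
v 1.974 1.143 -0.964
v 3.208 0.41 -0.017
v 1.717 0.988 -0.75
v 2.952 0.255 0.198
v 1.487 0.714 -0.662
v 2.721 -0.019 0.286
v 1.336 0.383 -0.721
v 2.57 -0.35 0.226
v 1.299 0.071 -0.914
v 2.533 -0.662 0.033
v 1.384 -0.15 -1.196
v 2.618 -0.883 -0.249
v 1.572 -0.23 -1.503
v 2.806 -0.963 -0.555
v 1.82 -0.151 -1.764
v 3.054 -0.884 -0.817
v 2.07 0.07 -1.92
v 3.305 -0.663 -0.972
v 2.267 0.382 -1.934
v 3.501 -0.351 -0.987
v 2.364 0.713 -1.804
v 3.598 -0.02 -0.857
f 2 1 4
f 2 4 3
f 4 1 5
f 4 5 3
f 5 1 6
f 5 6 3
f 6 1 7
f 6 7 3
f 7 1 8
f 7 8 3
f 8 1 9
f 8 9 3
f 9 1 10
f 9 10 3
f 10 1 11
f 10 11 3
f 11 1 12
f 11 12 3
f 12 1 13
f 12 13 3
f 13 1 14
f 13 14 3
f 14 1 15
f 14 15 3
f 15 1 16
f 15 16 3
f 16 1 2
f 16 2 3
f 18 20 17
f 21 18 17
f 17 20 19
f 19 21 17
f 18 24 20
f 22 18 21
f 22 24 18
f 20 24 19
f 23 21 19
f 19 24 23
f 23 22 21
f 24 22 23
f 26 25 29
f 26 29 27
f 27 29 30
f 27 30 28
f 29 25 31
f 29 31 30
f 30 31 32
f 30 32 28
f 31 25 33
f 31 33 32
f 32 33 34
f 32 34 28
f 33 25 35
f 33 35 34
f 34 35 36
f 34 36 28
f 35 25 37
f 35 37 36
f 36 37 38
f 36 38 28
f 37 25 39
f 37 39 38
f 38 39 40
f 38 40 28
f 39 25 41
f 39 41 40
f 40 41 42
f 40 42 28
f 41 25 43
f 41 43 42
f 42 43 44
f 42 44 28
f 43 25 45
f 43 45 44
f 44 45 46
f 44 46 28
f 45 25 47
f 45 47 46
f 46 47 48
f 46 48 28
f 47 25 49
f 47 49 48
f 48 49 50
f 48 50 28
f 49 25 51
f 49 51 50
f 50 51 52
f 50 52 28
f 51 25 26
f 51 26 52
f 52 26 27
f 52 27 28



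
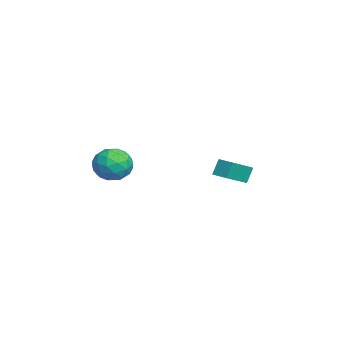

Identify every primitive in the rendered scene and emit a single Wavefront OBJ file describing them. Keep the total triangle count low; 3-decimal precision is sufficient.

v -3.489 1.879 -3.168
v -3.799 2.211 -2.266
v -4.526 2.987 -3.933
v -4.836 3.32 -3.031
v -2.824 2.5 -3.169
v -3.134 2.833 -2.267
v -3.861 3.609 -3.934
v -4.171 3.941 -3.032
v 1.009 -2.806 -0.584
v 1.459 -2.494 0.277
v 2.361 -3.666 -0.977
v 2.811 -3.354 -0.116
v 2.025 -4.003 -0.075
v 1.189 -3.471 0.168
v 2.631 -2.689 -0.868
v 1.795 -2.157 -0.625
v 2.461 -2.421 0.102
v 2.086 -3.234 0.591
v 1.734 -2.926 -1.291
v 1.359 -3.739 -0.802
v 1.115 -2.574 -0.119
v 2.705 -3.586 -0.581
v 2.243 -3.967 -0.557
v 2.507 -3.784 -0.051
v 0.957 -3.149 -0.183
v 1.221 -2.966 0.323
v 1.554 -3.853 0.116
v 2.599 -3.194 -1.023
v 2.863 -3.011 -0.517
v 1.313 -2.376 -0.649
v 1.577 -2.193 -0.143
v 2.266 -2.307 -0.816
v 1.968 -2.348 0.284
v 2.763 -2.854 0.053
v 2.657 -2.463 -0.389
v 2.166 -2.15 -0.246
v 1.748 -2.826 0.572
v 2.543 -3.332 0.341
v 2.081 -3.713 0.365
v 1.59 -3.401 0.508
v 2.337 -2.783 0.469
v 1.277 -2.828 -1.041
v 2.072 -3.334 -1.272
v 2.23 -2.759 -1.208
v 1.739 -2.447 -1.065
v 1.057 -3.306 -0.753
v 1.852 -3.812 -0.984
v 1.654 -4.01 -0.454
v 1.163 -3.697 -0.311
v 1.483 -3.377 -1.169
f 2 4 1
f 5 2 1
f 1 4 3
f 3 5 1
f 2 8 4
f 6 2 5
f 6 8 2
f 4 8 3
f 7 5 3
f 3 8 7
f 7 6 5
f 8 6 7
f 9 46 25
f 46 20 49
f 25 49 14
f 46 49 25
f 9 25 21
f 25 14 26
f 21 26 10
f 25 26 21
f 9 21 30
f 21 10 31
f 30 31 16
f 21 31 30
f 9 30 42
f 30 16 45
f 42 45 19
f 30 45 42
f 9 42 46
f 42 19 50
f 46 50 20
f 42 50 46
f 10 26 37
f 26 14 40
f 37 40 18
f 26 40 37
f 14 49 27
f 49 20 48
f 27 48 13
f 49 48 27
f 20 50 47
f 50 19 43
f 47 43 11
f 50 43 47
f 19 45 44
f 45 16 32
f 44 32 15
f 45 32 44
f 16 31 36
f 31 10 33
f 36 33 17
f 31 33 36
f 12 38 24
f 38 18 39
f 24 39 13
f 38 39 24
f 12 24 22
f 24 13 23
f 22 23 11
f 24 23 22
f 12 22 29
f 22 11 28
f 29 28 15
f 22 28 29
f 12 29 34
f 29 15 35
f 34 35 17
f 29 35 34
f 12 34 38
f 34 17 41
f 38 41 18
f 34 41 38
f 13 39 27
f 39 18 40
f 27 40 14
f 39 40 27
f 11 23 47
f 23 13 48
f 47 48 20
f 23 48 47
f 15 28 44
f 28 11 43
f 44 43 19
f 28 43 44
f 17 35 36
f 35 15 32
f 36 32 16
f 35 32 36
f 18 41 37
f 41 17 33
f 37 33 10
f 41 33 37



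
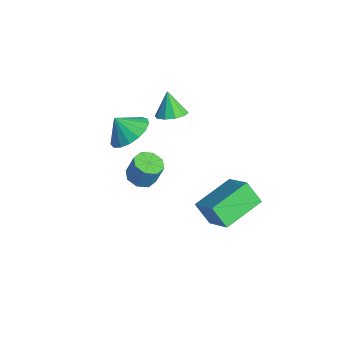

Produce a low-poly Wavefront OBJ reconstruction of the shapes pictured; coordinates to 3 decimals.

v -1.629 -0.802 2.79
v -0.856 -1.536 2.698
v -2.051 -1.358 3.69
v -0.654 -1.184 3.01
v -0.675 -0.744 3.272
v -0.915 -0.318 3.423
v -1.318 -0.002 3.429
v -1.793 0.13 3.289
v -2.23 0.049 3.034
v -2.529 -0.226 2.723
v -2.622 -0.634 2.428
v -2.487 -1.08 2.215
v -2.156 -1.462 2.134
v -1.704 -1.693 2.203
v -1.235 -1.72 2.406
v -2.181 1.452 2.758
v -1.574 1.819 3.058
v -2.779 1.488 3.922
v -1.877 2.147 2.893
v -2.295 2.209 2.676
v -2.671 1.983 2.49
v -2.859 1.554 2.406
v -2.788 1.086 2.457
v -2.485 0.758 2.622
v -2.066 0.695 2.839
v -1.691 0.922 3.025
v -1.503 1.351 3.109
v 0.937 1.253 -0.988
v 2.324 1.467 0.007
v 0.295 3.229 -0.517
v 1.681 3.442 0.478
v 1.579 1.698 -1.978
v 2.965 1.911 -0.983
v 0.936 3.673 -1.507
v 2.323 3.887 -0.512
v -3.844 0.572 -3.21
v -3.103 0.657 -3.401
v -2.835 0.974 -2.222
v -3.576 0.888 -2.03
v -3.411 1.155 -3.465
v -3.144 1.472 -2.285
v -3.973 1.312 -3.379
v -3.705 1.628 -2.2
v -4.459 1.034 -3.194
v -4.191 1.351 -2.015
v -4.585 0.486 -3.018
v -4.317 0.803 -1.839
v -4.276 -0.012 -2.955
v -4.009 0.305 -1.775
v -3.715 -0.168 -3.04
v -3.447 0.148 -1.861
v -3.229 0.109 -3.225
v -2.961 0.426 -2.046
f 2 1 4
f 2 4 3
f 4 1 5
f 4 5 3
f 5 1 6
f 5 6 3
f 6 1 7
f 6 7 3
f 7 1 8
f 7 8 3
f 8 1 9
f 8 9 3
f 9 1 10
f 9 10 3
f 10 1 11
f 10 11 3
f 11 1 12
f 11 12 3
f 12 1 13
f 12 13 3
f 13 1 14
f 13 14 3
f 14 1 15
f 14 15 3
f 15 1 2
f 15 2 3
f 17 16 19
f 17 19 18
f 19 16 20
f 19 20 18
f 20 16 21
f 20 21 18
f 21 16 22
f 21 22 18
f 22 16 23
f 22 23 18
f 23 16 24
f 23 24 18
f 24 16 25
f 24 25 18
f 25 16 26
f 25 26 18
f 26 16 27
f 26 27 18
f 27 16 17
f 27 17 18
f 29 31 28
f 32 29 28
f 28 31 30
f 30 32 28
f 29 35 31
f 33 29 32
f 33 35 29
f 31 35 30
f 34 32 30
f 30 35 34
f 34 33 32
f 35 33 34
f 37 36 40
f 37 40 38
f 38 40 41
f 38 41 39
f 40 36 42
f 40 42 41
f 41 42 43
f 41 43 39
f 42 36 44
f 42 44 43
f 43 44 45
f 43 45 39
f 44 36 46
f 44 46 45
f 45 46 47
f 45 47 39
f 46 36 48
f 46 48 47
f 47 48 49
f 47 49 39
f 48 36 50
f 48 50 49
f 49 50 51
f 49 51 39
f 50 36 52
f 50 52 51
f 51 52 53
f 51 53 39
f 52 36 37
f 52 37 53
f 53 37 38
f 53 38 39



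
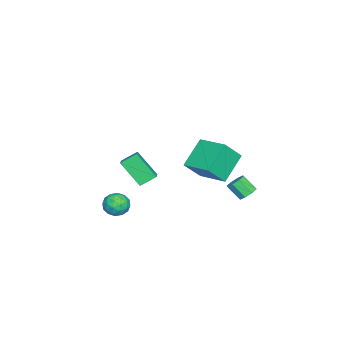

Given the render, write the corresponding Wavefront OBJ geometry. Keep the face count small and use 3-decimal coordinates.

v 0.25 4.278 -1.246
v 0.747 3.977 -1.461
v 0.627 3.2 -0.65
v 0.13 3.502 -0.434
v 0.859 4.301 -1.134
v 0.739 3.524 -0.322
v 0.615 4.612 -0.872
v 0.495 3.836 -0.061
v 0.157 4.728 -0.829
v 0.037 3.951 -0.018
v -0.247 4.58 -1.03
v -0.367 3.803 -0.219
v -0.359 4.256 -1.358
v -0.479 3.479 -0.546
v -0.115 3.944 -1.619
v -0.235 3.168 -0.808
v 0.343 3.829 -1.662
v 0.223 3.052 -0.851
v -4.027 -2.415 -3.528
v -4.321 -3.722 -2.016
v -3.04 -2.126 -3.086
v -3.333 -3.433 -1.574
v -3.507 -3.247 -4.146
v -3.8 -4.554 -2.634
v -2.519 -2.958 -3.704
v -2.813 -4.265 -2.192
v 2.902 2.355 1.433
v 1.459 2.817 2.676
v 3.743 3.984 1.803
v 2.299 4.446 3.047
v 3.701 1.674 2.613
v 2.257 2.136 3.857
v 4.541 3.303 2.984
v 3.098 3.765 4.227
v 2.972 -1.878 -1.716
v 3.508 -1.414 -1.304
v 3.652 -2.966 -1.376
v 4.188 -2.502 -0.964
v 3.42 -2.586 -0.687
v 3 -1.913 -0.897
v 4.16 -2.467 -1.783
v 3.74 -1.794 -1.993
v 4.242 -1.778 -1.345
v 3.785 -1.852 -0.668
v 3.375 -2.528 -2.012
v 2.918 -2.602 -1.335
v 3.181 -1.55 -1.54
v 3.979 -2.83 -1.14
v 3.528 -2.879 -0.978
v 3.843 -2.606 -0.735
v 2.882 -1.844 -1.301
v 3.197 -1.571 -1.059
v 3.145 -2.26 -0.696
v 3.963 -2.809 -1.621
v 4.278 -2.536 -1.379
v 3.317 -1.774 -1.945
v 3.632 -1.501 -1.702
v 4.015 -2.12 -1.984
v 3.927 -1.492 -1.322
v 4.327 -2.131 -1.122
v 4.31 -2.11 -1.603
v 4.063 -1.715 -1.727
v 3.659 -1.535 -0.924
v 4.058 -2.175 -0.724
v 3.607 -2.224 -0.561
v 3.36 -1.829 -0.685
v 4.09 -1.749 -0.948
v 3.102 -2.205 -1.956
v 3.501 -2.845 -1.756
v 3.8 -2.551 -1.995
v 3.553 -2.156 -2.119
v 2.833 -2.249 -1.558
v 3.233 -2.888 -1.358
v 3.097 -2.665 -0.953
v 2.85 -2.27 -1.077
v 3.07 -2.631 -1.732
f 2 1 5
f 2 5 3
f 3 5 6
f 3 6 4
f 5 1 7
f 5 7 6
f 6 7 8
f 6 8 4
f 7 1 9
f 7 9 8
f 8 9 10
f 8 10 4
f 9 1 11
f 9 11 10
f 10 11 12
f 10 12 4
f 11 1 13
f 11 13 12
f 12 13 14
f 12 14 4
f 13 1 15
f 13 15 14
f 14 15 16
f 14 16 4
f 15 1 17
f 15 17 16
f 16 17 18
f 16 18 4
f 17 1 2
f 17 2 18
f 18 2 3
f 18 3 4
f 20 22 19
f 23 20 19
f 19 22 21
f 21 23 19
f 20 26 22
f 24 20 23
f 24 26 20
f 22 26 21
f 25 23 21
f 21 26 25
f 25 24 23
f 26 24 25
f 28 30 27
f 31 28 27
f 27 30 29
f 29 31 27
f 28 34 30
f 32 28 31
f 32 34 28
f 30 34 29
f 33 31 29
f 29 34 33
f 33 32 31
f 34 32 33
f 35 72 51
f 72 46 75
f 51 75 40
f 72 75 51
f 35 51 47
f 51 40 52
f 47 52 36
f 51 52 47
f 35 47 56
f 47 36 57
f 56 57 42
f 47 57 56
f 35 56 68
f 56 42 71
f 68 71 45
f 56 71 68
f 35 68 72
f 68 45 76
f 72 76 46
f 68 76 72
f 36 52 63
f 52 40 66
f 63 66 44
f 52 66 63
f 40 75 53
f 75 46 74
f 53 74 39
f 75 74 53
f 46 76 73
f 76 45 69
f 73 69 37
f 76 69 73
f 45 71 70
f 71 42 58
f 70 58 41
f 71 58 70
f 42 57 62
f 57 36 59
f 62 59 43
f 57 59 62
f 38 64 50
f 64 44 65
f 50 65 39
f 64 65 50
f 38 50 48
f 50 39 49
f 48 49 37
f 50 49 48
f 38 48 55
f 48 37 54
f 55 54 41
f 48 54 55
f 38 55 60
f 55 41 61
f 60 61 43
f 55 61 60
f 38 60 64
f 60 43 67
f 64 67 44
f 60 67 64
f 39 65 53
f 65 44 66
f 53 66 40
f 65 66 53
f 37 49 73
f 49 39 74
f 73 74 46
f 49 74 73
f 41 54 70
f 54 37 69
f 70 69 45
f 54 69 70
f 43 61 62
f 61 41 58
f 62 58 42
f 61 58 62
f 44 67 63
f 67 43 59
f 63 59 36
f 67 59 63



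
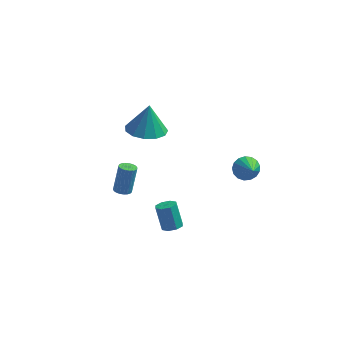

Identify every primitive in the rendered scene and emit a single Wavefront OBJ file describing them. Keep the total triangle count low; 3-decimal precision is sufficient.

v 0.125 -2.306 -2.148
v 0.452 -2.711 -1.917
v 0.023 -2.32 -0.621
v -0.305 -1.914 -0.852
v 0.663 -2.331 -1.962
v 0.234 -1.94 -0.666
v 0.558 -1.937 -2.116
v 0.129 -1.546 -0.82
v 0.199 -1.758 -2.288
v -0.23 -1.367 -0.992
v -0.203 -1.9 -2.379
v -0.632 -1.509 -1.083
v -0.414 -2.28 -2.334
v -0.843 -1.889 -1.038
v -0.309 -2.674 -2.18
v -0.738 -2.283 -0.884
v 0.05 -2.853 -2.008
v -0.379 -2.462 -0.712
v 2.817 2.581 -1.17
v 3.374 2.518 -1.668
v 3.383 1.579 -0.41
v 3.494 2.763 -1.435
v 3.459 2.967 -1.141
v 3.277 3.082 -0.854
v 2.989 3.082 -0.639
v 2.662 2.967 -0.546
v 2.37 2.764 -0.596
v 2.181 2.519 -0.778
v 2.137 2.289 -1.049
v 2.249 2.125 -1.348
v 2.49 2.066 -1.607
v 2.807 2.124 -1.765
v 3.126 2.288 -1.787
v -3.574 1.695 -3.646
v -3.213 1.354 -3.589
v -3.024 1.825 -1.977
v -3.386 2.165 -2.034
v -3.105 1.522 -3.651
v -2.916 1.992 -2.038
v -3.079 1.719 -3.711
v -2.89 2.189 -2.099
v -3.139 1.912 -3.76
v -2.95 2.382 -2.148
v -3.274 2.067 -3.79
v -3.085 2.538 -2.178
v -3.46 2.159 -3.795
v -3.271 2.629 -2.182
v -3.667 2.169 -3.774
v -3.478 2.64 -2.161
v -3.858 2.098 -3.731
v -3.669 2.569 -2.118
v -3.999 1.957 -3.673
v -3.81 2.428 -2.061
v -4.067 1.771 -3.611
v -3.878 2.241 -1.998
v -4.05 1.572 -3.554
v -3.861 2.042 -1.942
v -3.951 1.394 -3.514
v -3.762 1.864 -1.902
v -3.787 1.268 -3.497
v -3.598 1.738 -1.884
v -3.586 1.215 -3.505
v -3.397 1.686 -1.893
v -3.383 1.246 -3.538
v -3.194 1.716 -1.926
v -1.847 0.223 2.991
v -1.144 1.033 2.798
v -1.753 0.537 4.649
v -1.704 1.283 2.782
v -2.31 1.197 2.833
v -2.769 0.801 2.934
v -2.935 0.222 3.053
v -2.755 -0.357 3.152
v -2.287 -0.752 3.2
v -1.679 -0.837 3.182
v -1.125 -0.586 3.103
v -0.799 -0.078 2.989
v -0.806 0.526 2.875
f 2 1 5
f 2 5 3
f 3 5 6
f 3 6 4
f 5 1 7
f 5 7 6
f 6 7 8
f 6 8 4
f 7 1 9
f 7 9 8
f 8 9 10
f 8 10 4
f 9 1 11
f 9 11 10
f 10 11 12
f 10 12 4
f 11 1 13
f 11 13 12
f 12 13 14
f 12 14 4
f 13 1 15
f 13 15 14
f 14 15 16
f 14 16 4
f 15 1 17
f 15 17 16
f 16 17 18
f 16 18 4
f 17 1 2
f 17 2 18
f 18 2 3
f 18 3 4
f 20 19 22
f 20 22 21
f 22 19 23
f 22 23 21
f 23 19 24
f 23 24 21
f 24 19 25
f 24 25 21
f 25 19 26
f 25 26 21
f 26 19 27
f 26 27 21
f 27 19 28
f 27 28 21
f 28 19 29
f 28 29 21
f 29 19 30
f 29 30 21
f 30 19 31
f 30 31 21
f 31 19 32
f 31 32 21
f 32 19 33
f 32 33 21
f 33 19 20
f 33 20 21
f 35 34 38
f 35 38 36
f 36 38 39
f 36 39 37
f 38 34 40
f 38 40 39
f 39 40 41
f 39 41 37
f 40 34 42
f 40 42 41
f 41 42 43
f 41 43 37
f 42 34 44
f 42 44 43
f 43 44 45
f 43 45 37
f 44 34 46
f 44 46 45
f 45 46 47
f 45 47 37
f 46 34 48
f 46 48 47
f 47 48 49
f 47 49 37
f 48 34 50
f 48 50 49
f 49 50 51
f 49 51 37
f 50 34 52
f 50 52 51
f 51 52 53
f 51 53 37
f 52 34 54
f 52 54 53
f 53 54 55
f 53 55 37
f 54 34 56
f 54 56 55
f 55 56 57
f 55 57 37
f 56 34 58
f 56 58 57
f 57 58 59
f 57 59 37
f 58 34 60
f 58 60 59
f 59 60 61
f 59 61 37
f 60 34 62
f 60 62 61
f 61 62 63
f 61 63 37
f 62 34 64
f 62 64 63
f 63 64 65
f 63 65 37
f 64 34 35
f 64 35 65
f 65 35 36
f 65 36 37
f 67 66 69
f 67 69 68
f 69 66 70
f 69 70 68
f 70 66 71
f 70 71 68
f 71 66 72
f 71 72 68
f 72 66 73
f 72 73 68
f 73 66 74
f 73 74 68
f 74 66 75
f 74 75 68
f 75 66 76
f 75 76 68
f 76 66 77
f 76 77 68
f 77 66 78
f 77 78 68
f 78 66 67
f 78 67 68



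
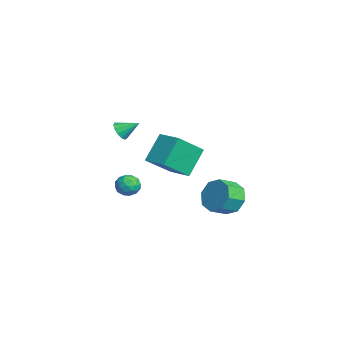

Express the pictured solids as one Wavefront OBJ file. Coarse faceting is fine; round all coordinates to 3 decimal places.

v 3.281 4.471 -2.185
v 4.225 4.634 -2.705
v 4.683 3.672 -2.176
v 3.739 3.509 -1.655
v 4.195 5.025 -1.969
v 4.653 4.063 -1.44
v 3.629 5.091 -1.359
v 4.088 4.129 -0.83
v 2.86 4.794 -1.232
v 3.318 3.832 -0.703
v 2.337 4.308 -1.664
v 2.795 3.346 -1.135
v 2.367 3.917 -2.4
v 2.825 2.955 -1.871
v 2.932 3.851 -3.01
v 3.391 2.889 -2.481
v 3.702 4.148 -3.137
v 4.16 3.186 -2.608
v -2.069 0.266 -3.095
v -1.639 -0.05 -3.676
v -3.101 -0.35 -3.524
v -2.671 -0.666 -4.105
v -2.548 -0.887 -3.358
v -1.91 -0.507 -3.093
v -2.83 0.107 -4.107
v -2.192 0.487 -3.842
v -2.109 -0.148 -4.301
v -1.935 -0.763 -3.838
v -2.805 0.363 -3.362
v -2.631 -0.252 -2.899
v -1.763 0.162 -3.348
v -2.977 -0.562 -3.852
v -2.904 -0.692 -3.413
v -2.652 -0.878 -3.755
v -1.923 -0.107 -3.005
v -1.67 -0.292 -3.347
v -2.205 -0.784 -3.16
v -3.07 -0.108 -3.853
v -2.817 -0.293 -4.195
v -2.088 0.478 -3.445
v -1.836 0.292 -3.787
v -2.535 0.384 -4.04
v -1.787 -0.082 -4.057
v -2.394 -0.443 -4.309
v -2.487 0.011 -4.31
v -2.112 0.234 -4.154
v -1.685 -0.443 -3.785
v -2.292 -0.805 -4.037
v -2.219 -0.935 -3.598
v -1.844 -0.711 -3.442
v -1.961 -0.5 -4.152
v -2.448 0.405 -3.163
v -3.055 0.043 -3.415
v -2.896 0.311 -3.758
v -2.521 0.535 -3.602
v -2.346 0.043 -2.891
v -2.953 -0.318 -3.143
v -2.628 -0.634 -3.046
v -2.253 -0.411 -2.89
v -2.779 0.1 -3.048
v 1.121 1.602 -0.988
v 1.81 0.121 0.316
v 0.296 2.538 0.511
v 0.985 1.057 1.814
v 2.395 2.383 -0.774
v 3.084 0.902 0.529
v 1.57 3.319 0.724
v 2.259 1.838 2.028
v -3.727 -0.399 0.049
v -3.304 -0.774 0.427
v -3.413 0.639 0.731
v -3.098 -0.643 0.132
v -3.091 -0.434 -0.189
v -3.286 -0.214 -0.434
v -3.621 -0.052 -0.526
v -3.989 -0.001 -0.436
v -4.275 -0.075 -0.191
v -4.386 -0.253 0.13
v -4.288 -0.476 0.425
v -4.012 -0.675 0.601
v -3.645 -0.786 0.602
f 2 1 5
f 2 5 3
f 3 5 6
f 3 6 4
f 5 1 7
f 5 7 6
f 6 7 8
f 6 8 4
f 7 1 9
f 7 9 8
f 8 9 10
f 8 10 4
f 9 1 11
f 9 11 10
f 10 11 12
f 10 12 4
f 11 1 13
f 11 13 12
f 12 13 14
f 12 14 4
f 13 1 15
f 13 15 14
f 14 15 16
f 14 16 4
f 15 1 17
f 15 17 16
f 16 17 18
f 16 18 4
f 17 1 2
f 17 2 18
f 18 2 3
f 18 3 4
f 19 56 35
f 56 30 59
f 35 59 24
f 56 59 35
f 19 35 31
f 35 24 36
f 31 36 20
f 35 36 31
f 19 31 40
f 31 20 41
f 40 41 26
f 31 41 40
f 19 40 52
f 40 26 55
f 52 55 29
f 40 55 52
f 19 52 56
f 52 29 60
f 56 60 30
f 52 60 56
f 20 36 47
f 36 24 50
f 47 50 28
f 36 50 47
f 24 59 37
f 59 30 58
f 37 58 23
f 59 58 37
f 30 60 57
f 60 29 53
f 57 53 21
f 60 53 57
f 29 55 54
f 55 26 42
f 54 42 25
f 55 42 54
f 26 41 46
f 41 20 43
f 46 43 27
f 41 43 46
f 22 48 34
f 48 28 49
f 34 49 23
f 48 49 34
f 22 34 32
f 34 23 33
f 32 33 21
f 34 33 32
f 22 32 39
f 32 21 38
f 39 38 25
f 32 38 39
f 22 39 44
f 39 25 45
f 44 45 27
f 39 45 44
f 22 44 48
f 44 27 51
f 48 51 28
f 44 51 48
f 23 49 37
f 49 28 50
f 37 50 24
f 49 50 37
f 21 33 57
f 33 23 58
f 57 58 30
f 33 58 57
f 25 38 54
f 38 21 53
f 54 53 29
f 38 53 54
f 27 45 46
f 45 25 42
f 46 42 26
f 45 42 46
f 28 51 47
f 51 27 43
f 47 43 20
f 51 43 47
f 62 64 61
f 65 62 61
f 61 64 63
f 63 65 61
f 62 68 64
f 66 62 65
f 66 68 62
f 64 68 63
f 67 65 63
f 63 68 67
f 67 66 65
f 68 66 67
f 70 69 72
f 70 72 71
f 72 69 73
f 72 73 71
f 73 69 74
f 73 74 71
f 74 69 75
f 74 75 71
f 75 69 76
f 75 76 71
f 76 69 77
f 76 77 71
f 77 69 78
f 77 78 71
f 78 69 79
f 78 79 71
f 79 69 80
f 79 80 71
f 80 69 81
f 80 81 71
f 81 69 70
f 81 70 71



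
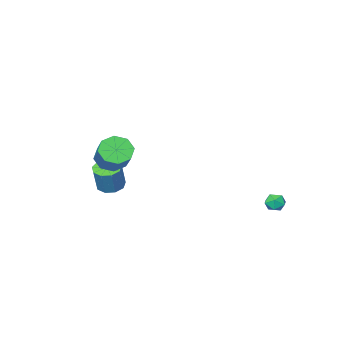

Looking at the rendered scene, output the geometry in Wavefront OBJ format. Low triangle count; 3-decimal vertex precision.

v 2.66 -1.738 -0.378
v 3.532 -2.116 -0.391
v 4.171 -0.68 0.846
v 3.3 -0.302 0.858
v 3.435 -1.621 -0.915
v 4.075 -0.185 0.322
v 2.885 -1.195 -1.125
v 3.525 0.241 0.112
v 2.203 -1.087 -0.898
v 2.843 0.349 0.339
v 1.789 -1.36 -0.366
v 2.428 0.076 0.871
v 1.885 -1.855 0.158
v 2.525 -0.419 1.395
v 2.435 -2.281 0.368
v 3.075 -0.845 1.605
v 3.117 -2.389 0.141
v 3.757 -0.953 1.378
v 1.676 -3.38 -3.27
v 2.221 -3.965 -3.299
v 2.689 -3.605 -1.78
v 2.144 -3.02 -1.75
v 2.439 -3.496 -3.478
v 2.908 -3.137 -1.958
v 2.301 -2.973 -3.559
v 2.769 -2.613 -2.039
v 1.87 -2.64 -3.505
v 2.338 -2.281 -1.985
v 1.348 -2.653 -3.34
v 1.817 -2.294 -1.821
v 0.979 -3.007 -3.143
v 1.448 -2.647 -1.624
v 0.937 -3.534 -3.005
v 1.405 -3.175 -1.486
v 1.24 -3.99 -2.991
v 1.708 -3.63 -1.472
v 1.747 -4.16 -3.107
v 2.215 -3.8 -1.588
v -4.553 3.714 -3.48
v -4.125 3.847 -3.938
v -3.795 3.333 -2.882
v -3.367 3.466 -3.34
v -3.651 3.942 -3.019
v -4.12 4.178 -3.389
v -3.8 3.002 -3.431
v -4.269 3.238 -3.801
v -3.659 3.407 -3.908
v -3.567 3.988 -3.653
v -4.353 3.192 -3.167
v -4.261 3.773 -2.912
f 2 1 5
f 2 5 3
f 3 5 6
f 3 6 4
f 5 1 7
f 5 7 6
f 6 7 8
f 6 8 4
f 7 1 9
f 7 9 8
f 8 9 10
f 8 10 4
f 9 1 11
f 9 11 10
f 10 11 12
f 10 12 4
f 11 1 13
f 11 13 12
f 12 13 14
f 12 14 4
f 13 1 15
f 13 15 14
f 14 15 16
f 14 16 4
f 15 1 17
f 15 17 16
f 16 17 18
f 16 18 4
f 17 1 2
f 17 2 18
f 18 2 3
f 18 3 4
f 20 19 23
f 20 23 21
f 21 23 24
f 21 24 22
f 23 19 25
f 23 25 24
f 24 25 26
f 24 26 22
f 25 19 27
f 25 27 26
f 26 27 28
f 26 28 22
f 27 19 29
f 27 29 28
f 28 29 30
f 28 30 22
f 29 19 31
f 29 31 30
f 30 31 32
f 30 32 22
f 31 19 33
f 31 33 32
f 32 33 34
f 32 34 22
f 33 19 35
f 33 35 34
f 34 35 36
f 34 36 22
f 35 19 37
f 35 37 36
f 36 37 38
f 36 38 22
f 37 19 20
f 37 20 38
f 38 20 21
f 38 21 22
f 39 50 44
f 39 44 40
f 39 40 46
f 39 46 49
f 39 49 50
f 40 44 48
f 44 50 43
f 50 49 41
f 49 46 45
f 46 40 47
f 42 48 43
f 42 43 41
f 42 41 45
f 42 45 47
f 42 47 48
f 43 48 44
f 41 43 50
f 45 41 49
f 47 45 46
f 48 47 40



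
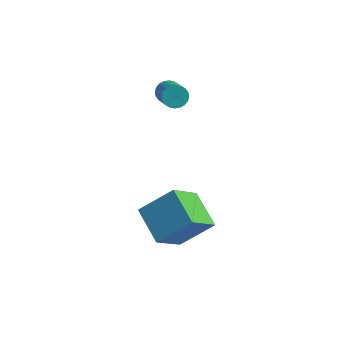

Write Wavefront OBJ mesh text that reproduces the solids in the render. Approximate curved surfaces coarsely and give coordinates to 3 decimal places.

v -0.455 -0.844 -3.799
v -0.792 -2.329 -2.31
v -1.83 0.142 -3.127
v -2.167 -1.344 -1.638
v 0.747 0.044 -2.642
v 0.41 -1.442 -1.153
v -0.628 1.029 -1.97
v -0.965 -0.456 -0.481
v -3.205 3.463 1.904
v -2.905 3.292 1.426
v -2.055 2.286 2.317
v -2.355 2.457 2.796
v -2.775 3.468 1.5
v -1.926 2.462 2.391
v -2.711 3.642 1.636
v -1.861 2.636 2.527
v -2.722 3.789 1.812
v -1.872 2.783 2.704
v -2.806 3.887 2.003
v -1.957 2.881 2.894
v -2.952 3.92 2.179
v -2.102 2.914 3.07
v -3.135 3.883 2.313
v -2.286 2.877 3.204
v -3.329 3.783 2.384
v -2.48 2.777 3.275
v -3.505 3.634 2.383
v -2.655 2.628 3.274
v -3.634 3.458 2.309
v -2.785 2.452 3.2
v -3.699 3.284 2.173
v -2.849 2.278 3.064
v -3.688 3.137 1.996
v -2.838 2.131 2.888
v -3.603 3.039 1.806
v -2.754 2.033 2.697
v -3.458 3.006 1.63
v -2.608 2 2.521
v -3.274 3.043 1.496
v -2.425 2.037 2.387
v -3.08 3.143 1.425
v -2.231 2.137 2.316
f 2 4 1
f 5 2 1
f 1 4 3
f 3 5 1
f 2 8 4
f 6 2 5
f 6 8 2
f 4 8 3
f 7 5 3
f 3 8 7
f 7 6 5
f 8 6 7
f 10 9 13
f 10 13 11
f 11 13 14
f 11 14 12
f 13 9 15
f 13 15 14
f 14 15 16
f 14 16 12
f 15 9 17
f 15 17 16
f 16 17 18
f 16 18 12
f 17 9 19
f 17 19 18
f 18 19 20
f 18 20 12
f 19 9 21
f 19 21 20
f 20 21 22
f 20 22 12
f 21 9 23
f 21 23 22
f 22 23 24
f 22 24 12
f 23 9 25
f 23 25 24
f 24 25 26
f 24 26 12
f 25 9 27
f 25 27 26
f 26 27 28
f 26 28 12
f 27 9 29
f 27 29 28
f 28 29 30
f 28 30 12
f 29 9 31
f 29 31 30
f 30 31 32
f 30 32 12
f 31 9 33
f 31 33 32
f 32 33 34
f 32 34 12
f 33 9 35
f 33 35 34
f 34 35 36
f 34 36 12
f 35 9 37
f 35 37 36
f 36 37 38
f 36 38 12
f 37 9 39
f 37 39 38
f 38 39 40
f 38 40 12
f 39 9 41
f 39 41 40
f 40 41 42
f 40 42 12
f 41 9 10
f 41 10 42
f 42 10 11
f 42 11 12



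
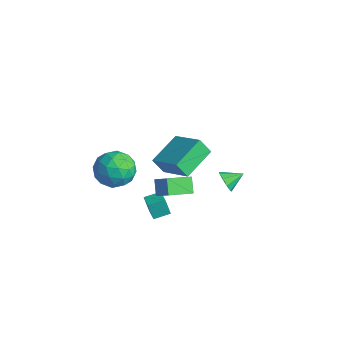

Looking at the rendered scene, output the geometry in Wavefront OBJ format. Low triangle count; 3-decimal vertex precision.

v 1.044 3.314 -1.675
v 1.489 3.42 -2.191
v 1.316 4.266 -1.245
v 1.066 3.593 -2.306
v 0.632 3.635 -2.125
v 0.39 3.527 -1.734
v 0.455 3.32 -1.315
v 0.795 3.109 -1.065
v 1.252 2.994 -1.1
v 1.611 3.029 -1.404
v 1.705 3.197 -1.835
v 0.382 -0.896 -2.508
v 0.098 -1.043 -1.54
v 0.615 -0.019 -2.307
v 0.331 -0.165 -1.339
v 1.309 -1.195 -2.281
v 1.025 -1.341 -1.313
v 1.542 -0.317 -2.08
v 1.258 -0.464 -1.112
v 2.159 -1.638 1.911
v 2.956 -1.419 2.508
v 2.178 -0.202 1.357
v 2.975 0.018 1.954
v 2.765 -1.918 1.206
v 3.562 -1.698 1.803
v 2.784 -0.481 0.652
v 3.581 -0.262 1.249
v -3.853 2.585 -4.375
v -4.247 2.105 -3.442
v -4.525 4.493 -3.678
v -4.918 4.014 -2.745
v -1.922 2.906 -3.395
v -2.315 2.427 -2.462
v -2.593 4.815 -2.698
v -2.987 4.335 -1.765
v -4.362 0.335 -3.585
v -3.847 0.754 -2.537
v -4.093 -1.554 -2.963
v -3.578 -1.135 -1.915
v -4.79 -0.968 -2.12
v -4.956 0.2 -2.505
v -2.984 -1 -2.995
v -3.15 0.168 -3.38
v -2.995 -0.071 -2.173
v -4.111 -0.052 -1.631
v -3.829 -0.748 -3.869
v -4.945 -0.729 -3.327
v -4.128 0.711 -3.116
v -3.812 -1.511 -2.384
v -4.525 -1.412 -2.505
v -4.222 -1.166 -1.889
v -4.78 0.385 -3.097
v -4.477 0.631 -2.481
v -5.032 -0.381 -2.235
v -3.463 -1.431 -3.019
v -3.16 -1.185 -2.403
v -3.718 0.366 -3.611
v -3.415 0.612 -2.995
v -2.908 -0.419 -3.265
v -3.324 0.472 -2.286
v -3.166 -0.639 -1.92
v -2.817 -0.559 -2.555
v -2.915 0.127 -2.781
v -3.98 0.483 -1.968
v -3.822 -0.627 -1.602
v -4.535 -0.529 -1.722
v -4.633 0.157 -1.948
v -3.48 -0.002 -1.753
v -4.118 -0.173 -3.898
v -3.96 -1.283 -3.532
v -3.307 -0.957 -3.552
v -3.405 -0.271 -3.778
v -4.774 -0.161 -3.58
v -4.616 -1.272 -3.214
v -5.025 -0.927 -2.719
v -5.123 -0.241 -2.945
v -4.46 -0.798 -3.747
f 2 1 4
f 2 4 3
f 4 1 5
f 4 5 3
f 5 1 6
f 5 6 3
f 6 1 7
f 6 7 3
f 7 1 8
f 7 8 3
f 8 1 9
f 8 9 3
f 9 1 10
f 9 10 3
f 10 1 11
f 10 11 3
f 11 1 2
f 11 2 3
f 13 15 12
f 16 13 12
f 12 15 14
f 14 16 12
f 13 19 15
f 17 13 16
f 17 19 13
f 15 19 14
f 18 16 14
f 14 19 18
f 18 17 16
f 19 17 18
f 21 23 20
f 24 21 20
f 20 23 22
f 22 24 20
f 21 27 23
f 25 21 24
f 25 27 21
f 23 27 22
f 26 24 22
f 22 27 26
f 26 25 24
f 27 25 26
f 29 31 28
f 32 29 28
f 28 31 30
f 30 32 28
f 29 35 31
f 33 29 32
f 33 35 29
f 31 35 30
f 34 32 30
f 30 35 34
f 34 33 32
f 35 33 34
f 36 73 52
f 73 47 76
f 52 76 41
f 73 76 52
f 36 52 48
f 52 41 53
f 48 53 37
f 52 53 48
f 36 48 57
f 48 37 58
f 57 58 43
f 48 58 57
f 36 57 69
f 57 43 72
f 69 72 46
f 57 72 69
f 36 69 73
f 69 46 77
f 73 77 47
f 69 77 73
f 37 53 64
f 53 41 67
f 64 67 45
f 53 67 64
f 41 76 54
f 76 47 75
f 54 75 40
f 76 75 54
f 47 77 74
f 77 46 70
f 74 70 38
f 77 70 74
f 46 72 71
f 72 43 59
f 71 59 42
f 72 59 71
f 43 58 63
f 58 37 60
f 63 60 44
f 58 60 63
f 39 65 51
f 65 45 66
f 51 66 40
f 65 66 51
f 39 51 49
f 51 40 50
f 49 50 38
f 51 50 49
f 39 49 56
f 49 38 55
f 56 55 42
f 49 55 56
f 39 56 61
f 56 42 62
f 61 62 44
f 56 62 61
f 39 61 65
f 61 44 68
f 65 68 45
f 61 68 65
f 40 66 54
f 66 45 67
f 54 67 41
f 66 67 54
f 38 50 74
f 50 40 75
f 74 75 47
f 50 75 74
f 42 55 71
f 55 38 70
f 71 70 46
f 55 70 71
f 44 62 63
f 62 42 59
f 63 59 43
f 62 59 63
f 45 68 64
f 68 44 60
f 64 60 37
f 68 60 64

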